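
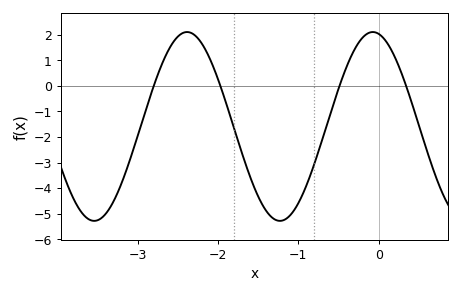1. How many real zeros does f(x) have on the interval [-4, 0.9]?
4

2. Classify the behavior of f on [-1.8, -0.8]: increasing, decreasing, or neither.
neither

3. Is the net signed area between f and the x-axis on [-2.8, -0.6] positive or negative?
negative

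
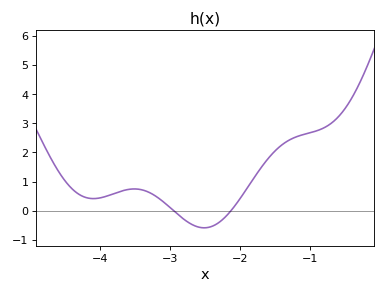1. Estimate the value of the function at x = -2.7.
-0.5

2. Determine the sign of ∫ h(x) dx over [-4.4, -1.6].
positive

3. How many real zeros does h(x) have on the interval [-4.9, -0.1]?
2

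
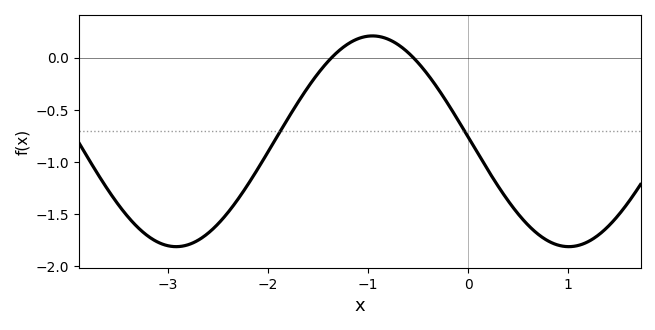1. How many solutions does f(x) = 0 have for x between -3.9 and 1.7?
2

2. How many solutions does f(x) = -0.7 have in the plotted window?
2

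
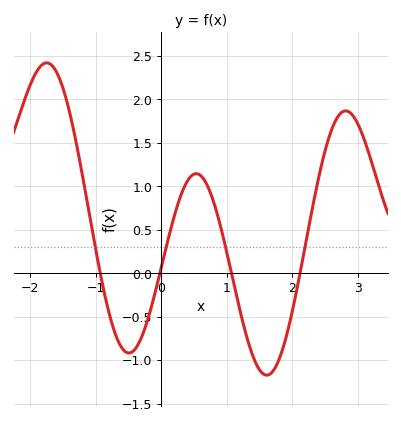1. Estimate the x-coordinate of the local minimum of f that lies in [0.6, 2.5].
1.6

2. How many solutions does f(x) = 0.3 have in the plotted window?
4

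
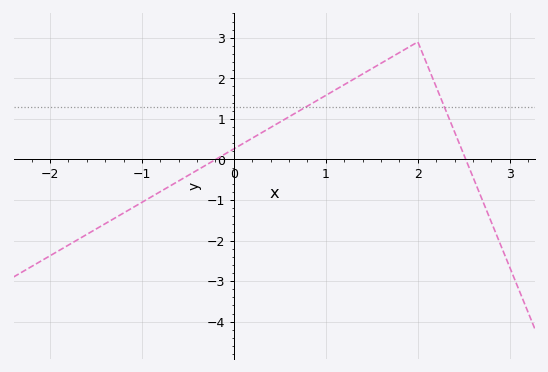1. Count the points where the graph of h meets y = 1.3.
2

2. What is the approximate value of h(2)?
2.9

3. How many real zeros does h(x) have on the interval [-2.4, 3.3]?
2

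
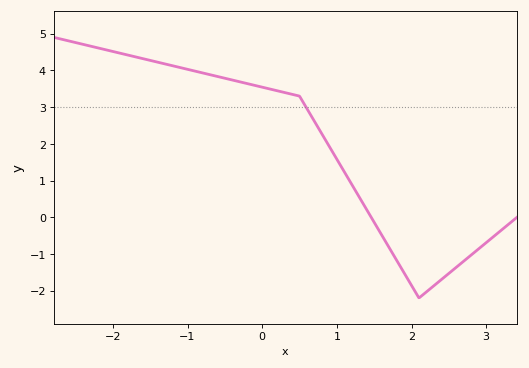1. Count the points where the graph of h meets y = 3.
1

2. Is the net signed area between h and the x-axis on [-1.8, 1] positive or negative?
positive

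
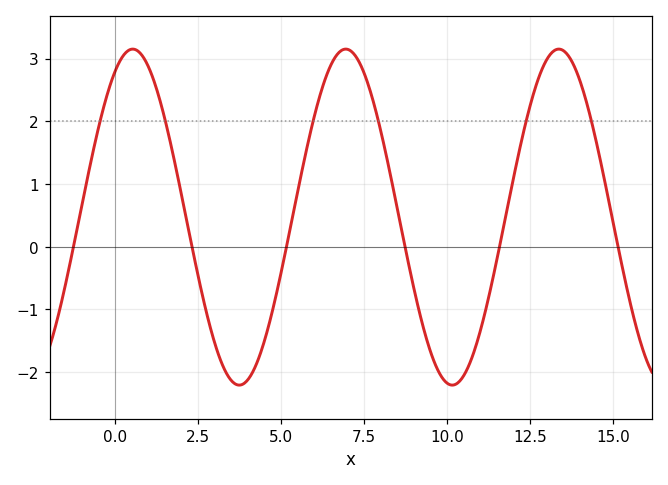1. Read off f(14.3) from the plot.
2.1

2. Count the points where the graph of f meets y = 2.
6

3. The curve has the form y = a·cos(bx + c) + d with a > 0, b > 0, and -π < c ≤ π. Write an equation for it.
y = 2.68cos(0.98x - 0.53) + 0.47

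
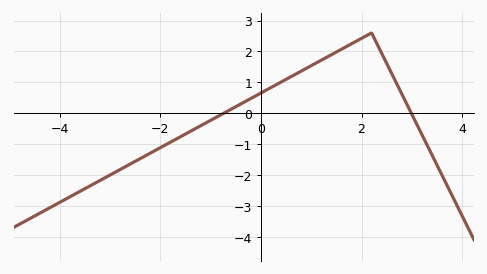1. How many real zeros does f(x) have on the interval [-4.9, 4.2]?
2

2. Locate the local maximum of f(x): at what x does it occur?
2.2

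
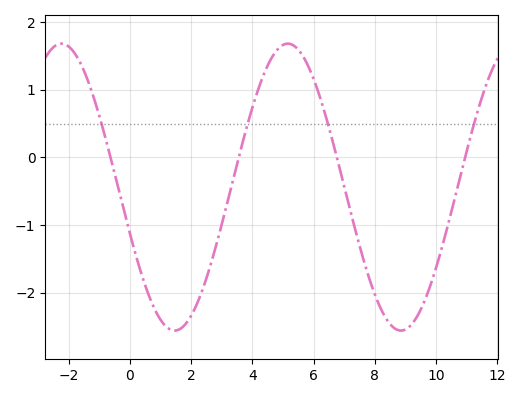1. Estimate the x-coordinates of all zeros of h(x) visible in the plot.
-0.634, 3.55, 6.76, 10.9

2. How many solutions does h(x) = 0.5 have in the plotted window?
4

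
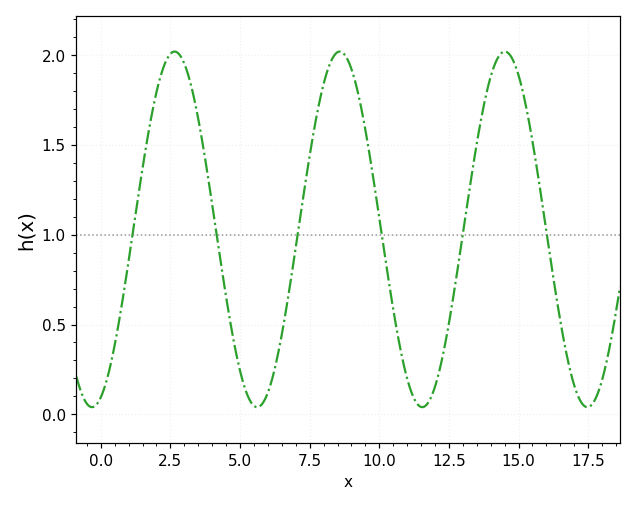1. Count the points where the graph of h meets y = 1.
6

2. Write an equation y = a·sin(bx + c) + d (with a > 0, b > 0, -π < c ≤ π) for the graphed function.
y = 0.99sin(1.1x - 1.2) + 1.03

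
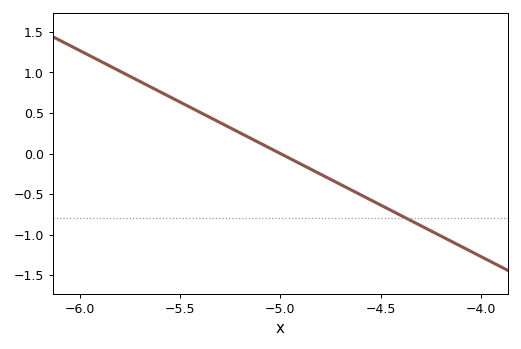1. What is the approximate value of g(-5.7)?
0.889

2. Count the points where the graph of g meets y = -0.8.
1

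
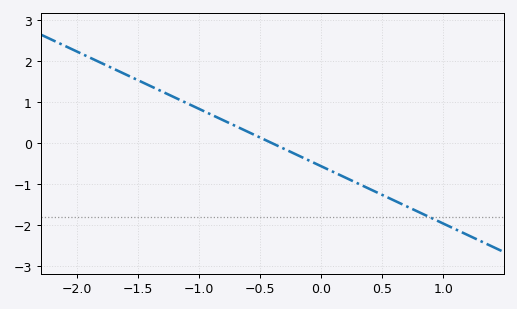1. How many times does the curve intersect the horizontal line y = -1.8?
1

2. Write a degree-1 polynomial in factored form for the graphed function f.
y = -1.4(x + 0.4)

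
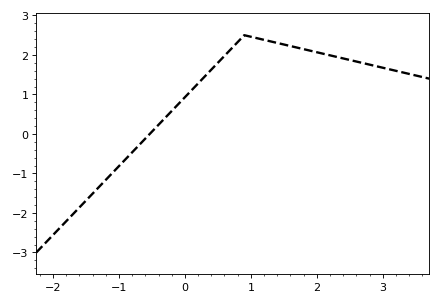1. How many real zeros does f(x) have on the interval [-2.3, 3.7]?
1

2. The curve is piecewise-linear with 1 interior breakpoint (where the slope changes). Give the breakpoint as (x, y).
(0.9, 2.5)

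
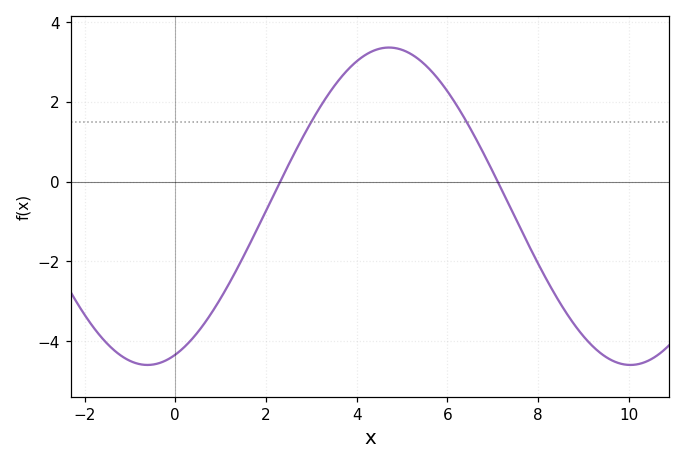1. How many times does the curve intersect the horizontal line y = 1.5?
2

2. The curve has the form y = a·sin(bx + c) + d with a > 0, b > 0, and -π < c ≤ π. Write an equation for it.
y = 3.98sin(0.59x - 1.2) - 0.62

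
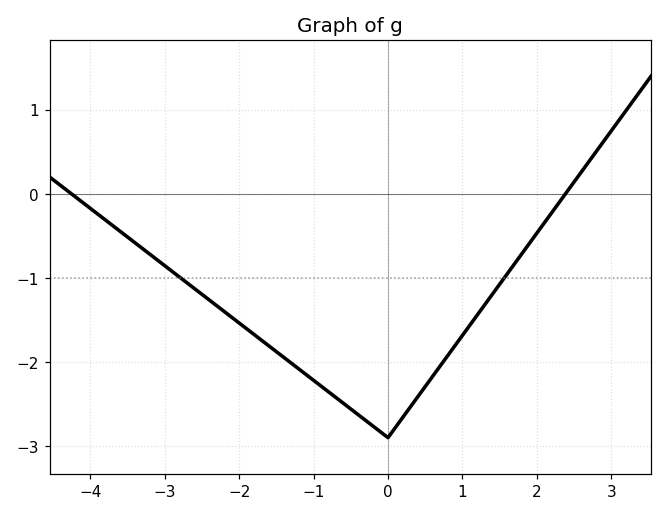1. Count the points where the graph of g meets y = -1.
2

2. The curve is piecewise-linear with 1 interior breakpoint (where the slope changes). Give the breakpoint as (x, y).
(0, -2.9)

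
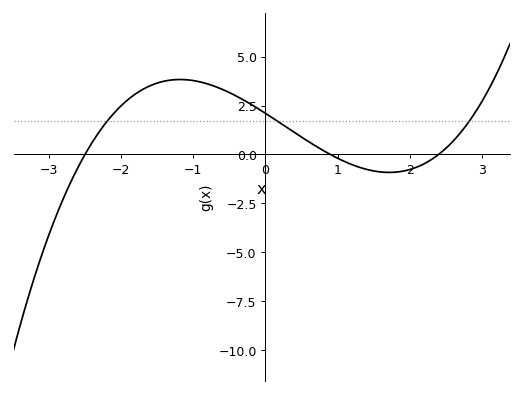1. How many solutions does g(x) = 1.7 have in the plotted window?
3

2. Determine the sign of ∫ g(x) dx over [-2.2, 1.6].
positive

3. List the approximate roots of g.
-2.5, 0.9, 2.4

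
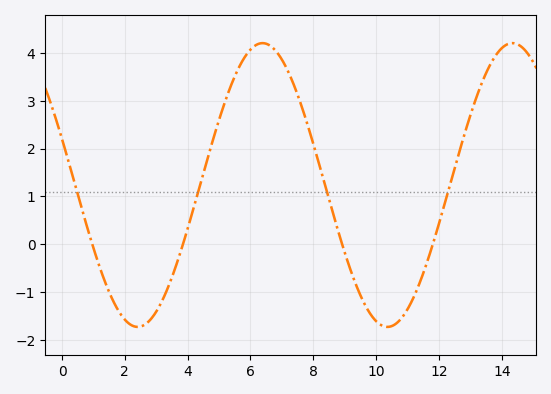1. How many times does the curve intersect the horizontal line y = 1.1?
4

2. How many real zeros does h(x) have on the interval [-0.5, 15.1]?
4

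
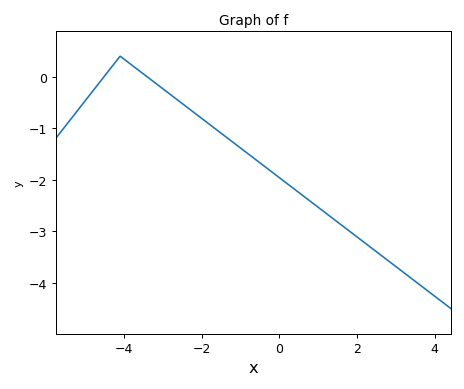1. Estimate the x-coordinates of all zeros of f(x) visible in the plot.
-4.52, -3.4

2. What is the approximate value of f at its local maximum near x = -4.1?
0.398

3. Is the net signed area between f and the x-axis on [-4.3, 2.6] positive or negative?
negative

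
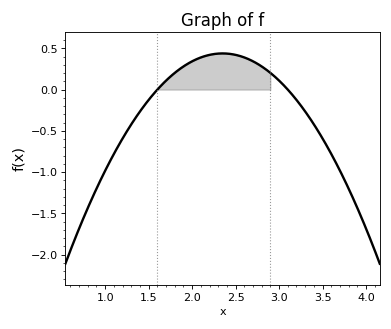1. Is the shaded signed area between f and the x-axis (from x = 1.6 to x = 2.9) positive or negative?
positive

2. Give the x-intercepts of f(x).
1.6, 3.1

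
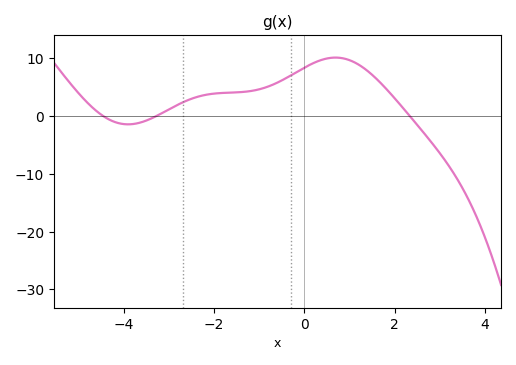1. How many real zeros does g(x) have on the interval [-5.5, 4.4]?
3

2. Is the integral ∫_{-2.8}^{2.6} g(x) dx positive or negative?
positive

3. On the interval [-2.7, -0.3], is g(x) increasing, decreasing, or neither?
increasing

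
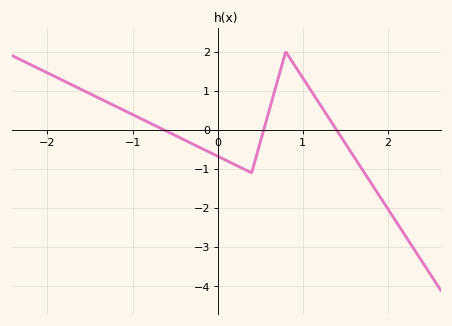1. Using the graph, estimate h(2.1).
-2.35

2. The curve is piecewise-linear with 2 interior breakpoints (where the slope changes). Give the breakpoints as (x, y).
(0.4, -1.1); (0.8, 2)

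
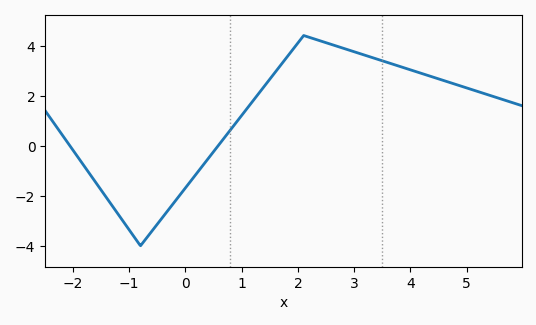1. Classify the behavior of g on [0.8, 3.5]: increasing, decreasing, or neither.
neither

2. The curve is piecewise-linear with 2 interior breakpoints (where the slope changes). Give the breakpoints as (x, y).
(-0.8, -4); (2.1, 4.4)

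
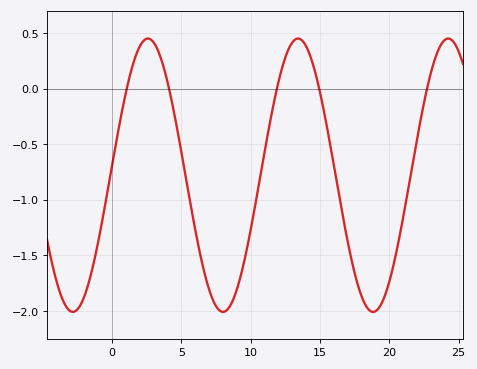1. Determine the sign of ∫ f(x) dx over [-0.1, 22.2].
negative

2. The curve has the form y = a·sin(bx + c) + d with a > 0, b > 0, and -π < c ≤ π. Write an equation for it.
y = 1.23sin(0.58x + 0.07) - 0.78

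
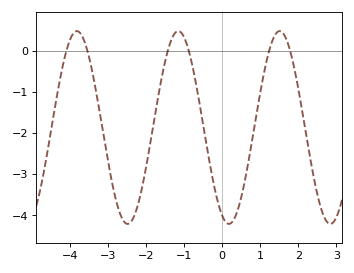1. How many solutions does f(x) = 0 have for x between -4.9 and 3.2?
6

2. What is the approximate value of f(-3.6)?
0.194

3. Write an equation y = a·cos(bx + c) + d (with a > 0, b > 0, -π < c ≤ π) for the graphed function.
y = 2.35cos(2.36x + 2.72) - 1.86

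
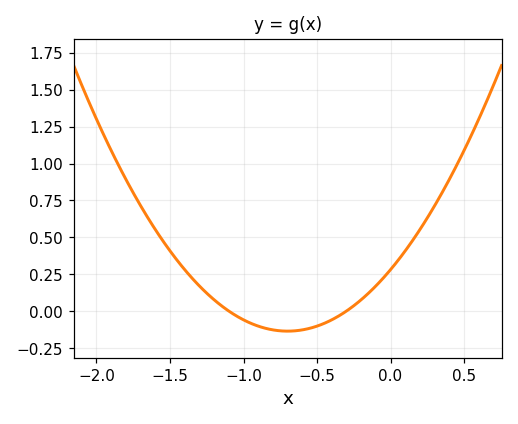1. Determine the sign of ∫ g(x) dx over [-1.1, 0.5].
positive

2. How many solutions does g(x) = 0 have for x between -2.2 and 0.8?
2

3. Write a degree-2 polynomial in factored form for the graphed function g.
y = 0.85(x + 1.1)(x + 0.3)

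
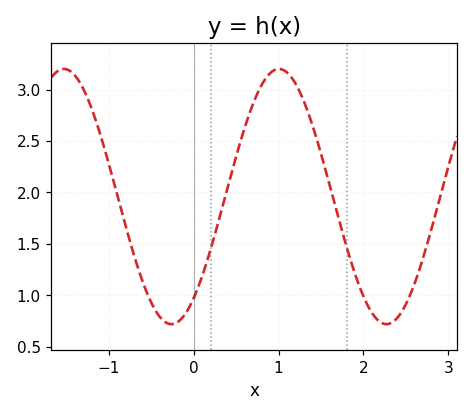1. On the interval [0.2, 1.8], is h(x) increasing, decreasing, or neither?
neither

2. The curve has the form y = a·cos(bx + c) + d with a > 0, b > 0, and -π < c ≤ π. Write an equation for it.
y = 1.24cos(2.5x - 2.5) + 1.96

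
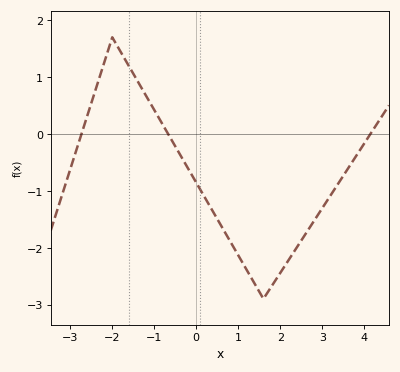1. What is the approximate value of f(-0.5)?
-0.2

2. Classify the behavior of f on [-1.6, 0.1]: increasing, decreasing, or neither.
decreasing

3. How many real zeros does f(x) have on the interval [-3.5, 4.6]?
3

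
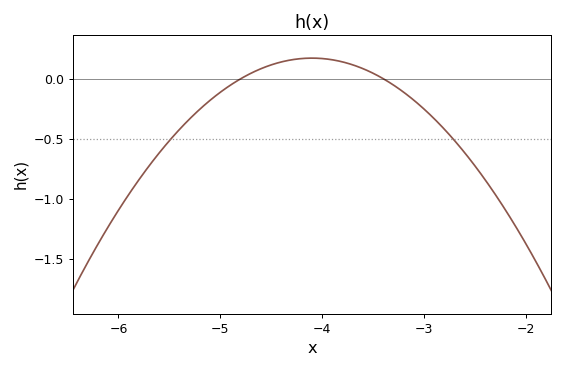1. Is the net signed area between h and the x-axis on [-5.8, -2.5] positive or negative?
negative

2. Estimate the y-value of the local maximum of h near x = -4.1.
0.171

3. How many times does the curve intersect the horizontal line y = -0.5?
2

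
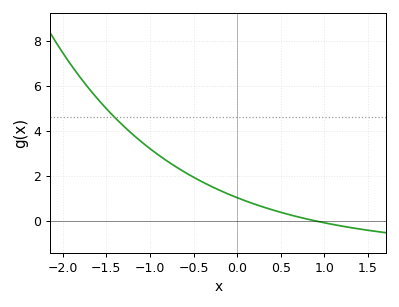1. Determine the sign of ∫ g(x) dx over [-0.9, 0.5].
positive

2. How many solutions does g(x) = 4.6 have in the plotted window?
1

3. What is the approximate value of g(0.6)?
0.262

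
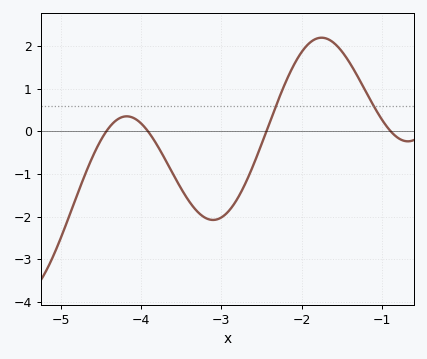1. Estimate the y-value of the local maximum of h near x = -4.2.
0.3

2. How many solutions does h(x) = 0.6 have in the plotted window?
2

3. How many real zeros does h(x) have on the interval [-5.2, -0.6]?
4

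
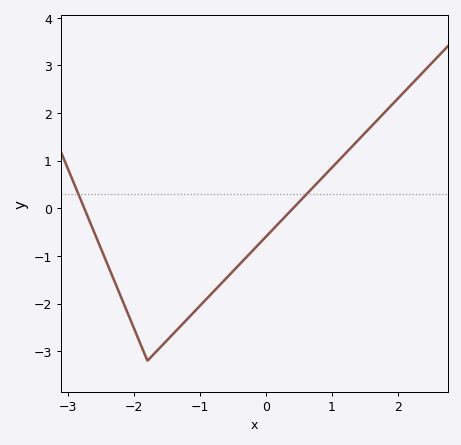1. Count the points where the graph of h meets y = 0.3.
2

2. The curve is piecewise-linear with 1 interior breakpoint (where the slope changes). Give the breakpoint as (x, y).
(-1.8, -3.2)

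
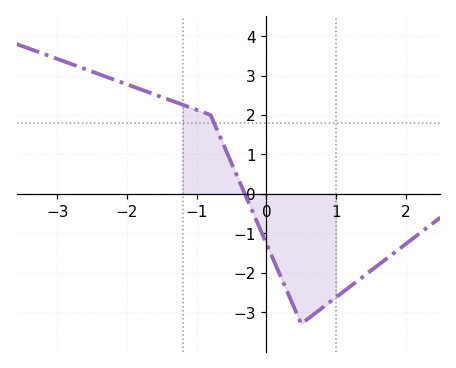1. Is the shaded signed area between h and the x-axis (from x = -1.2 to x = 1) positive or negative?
negative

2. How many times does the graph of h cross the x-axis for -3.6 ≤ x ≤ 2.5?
1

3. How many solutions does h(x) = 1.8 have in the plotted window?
1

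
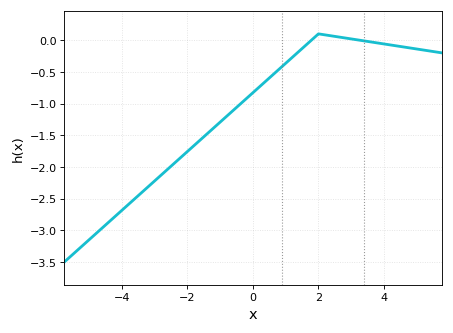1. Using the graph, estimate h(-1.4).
-1.5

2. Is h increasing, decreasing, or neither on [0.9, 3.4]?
neither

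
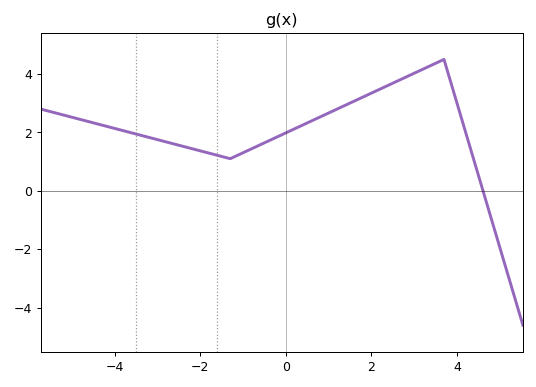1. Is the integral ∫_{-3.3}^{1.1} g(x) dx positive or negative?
positive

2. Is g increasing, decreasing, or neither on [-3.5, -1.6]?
decreasing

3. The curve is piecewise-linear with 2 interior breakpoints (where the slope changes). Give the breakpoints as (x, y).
(-1.3, 1.1); (3.7, 4.5)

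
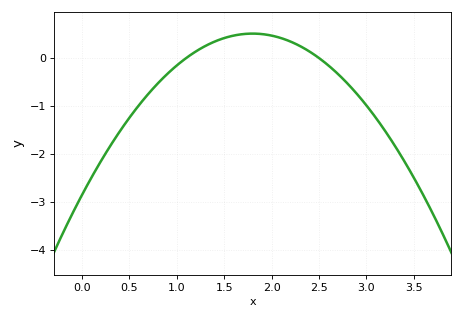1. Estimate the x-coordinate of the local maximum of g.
1.8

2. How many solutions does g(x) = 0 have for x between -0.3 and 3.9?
2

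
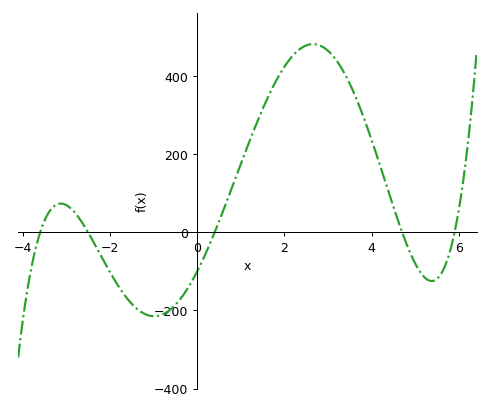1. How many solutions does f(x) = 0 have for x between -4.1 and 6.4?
5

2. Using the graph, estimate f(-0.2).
-140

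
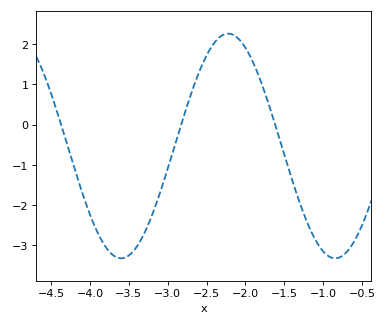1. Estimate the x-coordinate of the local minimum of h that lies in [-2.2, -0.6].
-0.843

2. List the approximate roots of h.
-4.37, -2.83, -1.62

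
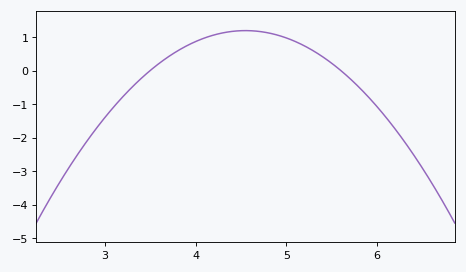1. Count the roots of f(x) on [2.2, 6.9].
2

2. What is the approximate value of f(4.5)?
1.2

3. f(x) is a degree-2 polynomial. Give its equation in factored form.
y = -1.08(x - 3.5)(x - 5.6)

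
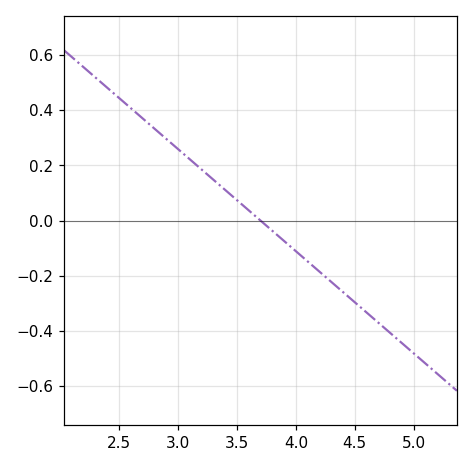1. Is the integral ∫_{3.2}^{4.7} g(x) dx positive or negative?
negative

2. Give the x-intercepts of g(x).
3.7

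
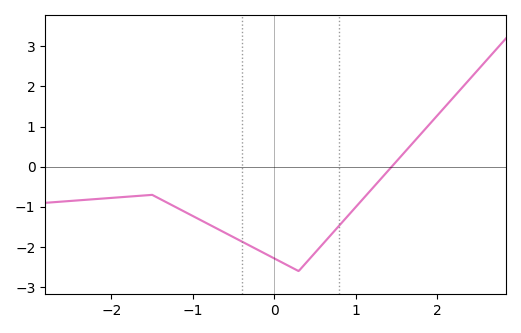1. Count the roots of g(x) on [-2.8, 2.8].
1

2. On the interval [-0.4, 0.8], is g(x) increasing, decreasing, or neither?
neither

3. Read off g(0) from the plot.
-2.28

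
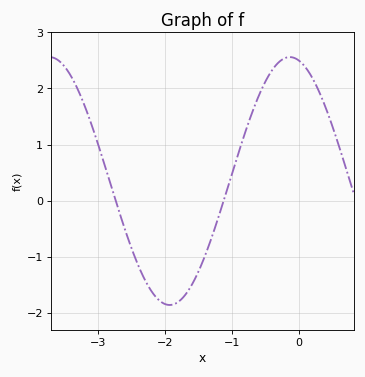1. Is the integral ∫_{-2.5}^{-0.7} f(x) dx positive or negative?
negative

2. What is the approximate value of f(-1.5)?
-1.26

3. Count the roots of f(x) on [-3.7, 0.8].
2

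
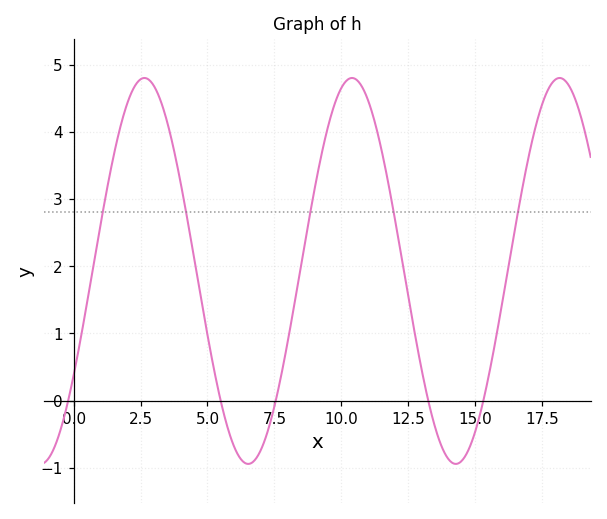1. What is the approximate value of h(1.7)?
4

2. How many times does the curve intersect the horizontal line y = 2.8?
5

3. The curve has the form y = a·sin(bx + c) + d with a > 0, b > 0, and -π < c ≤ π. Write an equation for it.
y = 2.87sin(0.81x - 0.57) + 1.93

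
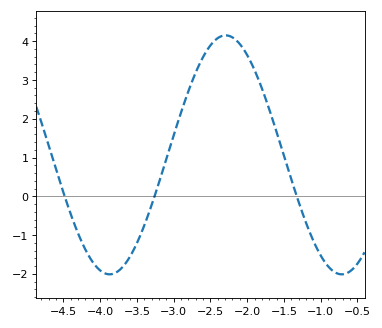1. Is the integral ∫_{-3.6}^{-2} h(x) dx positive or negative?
positive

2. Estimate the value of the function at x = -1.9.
3.26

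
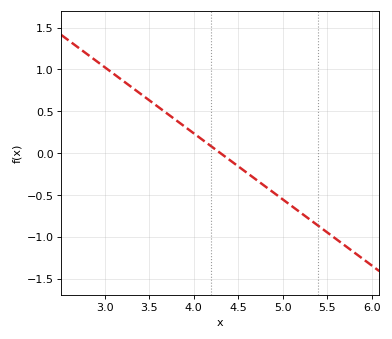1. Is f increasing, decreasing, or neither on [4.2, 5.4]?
decreasing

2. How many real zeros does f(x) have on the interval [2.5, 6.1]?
1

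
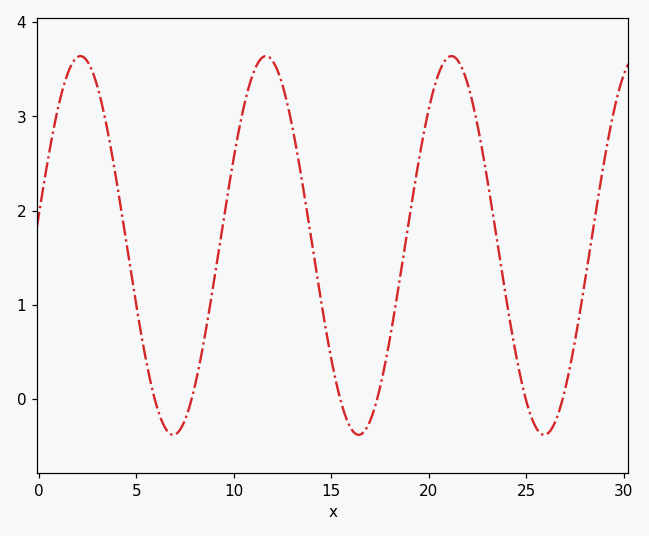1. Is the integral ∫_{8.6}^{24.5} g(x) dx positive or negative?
positive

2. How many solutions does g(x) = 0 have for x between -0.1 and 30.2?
6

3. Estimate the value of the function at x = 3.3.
3.06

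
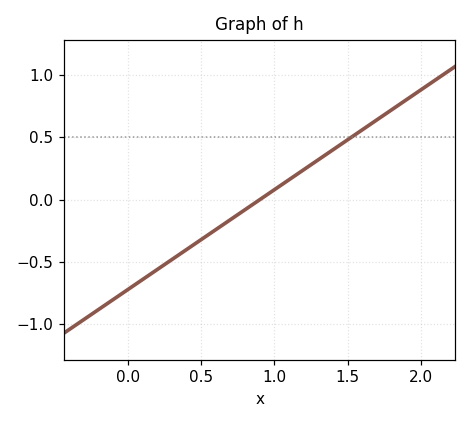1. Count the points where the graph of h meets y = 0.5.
1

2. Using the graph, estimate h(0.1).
-0.64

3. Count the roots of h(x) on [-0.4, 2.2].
1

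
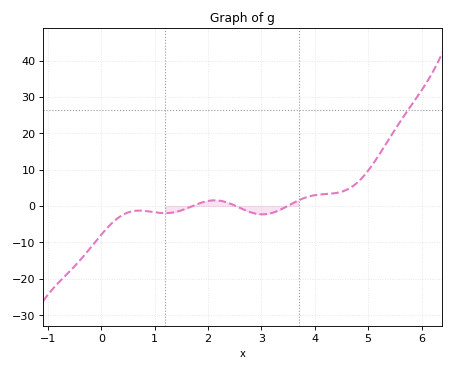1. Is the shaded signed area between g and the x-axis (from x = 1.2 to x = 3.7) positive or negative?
negative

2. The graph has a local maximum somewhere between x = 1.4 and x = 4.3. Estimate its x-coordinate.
2.12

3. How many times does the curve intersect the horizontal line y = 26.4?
1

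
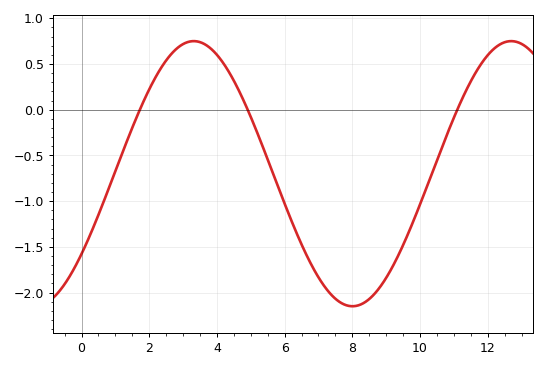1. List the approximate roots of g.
1.72, 4.91, 11.1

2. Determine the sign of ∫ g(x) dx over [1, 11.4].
negative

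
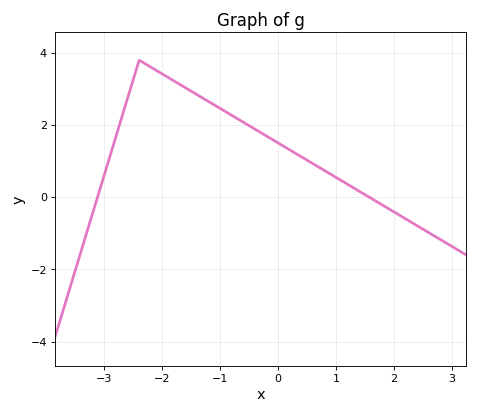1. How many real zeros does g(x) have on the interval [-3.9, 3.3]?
2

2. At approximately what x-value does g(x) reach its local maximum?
-2.4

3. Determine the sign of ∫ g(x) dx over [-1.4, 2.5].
positive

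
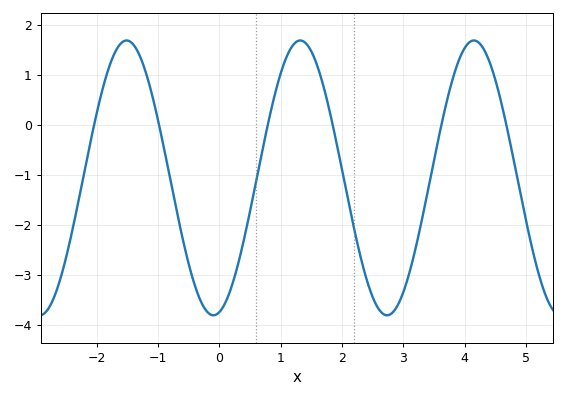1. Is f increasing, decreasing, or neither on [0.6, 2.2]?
neither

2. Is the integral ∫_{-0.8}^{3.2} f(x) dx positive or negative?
negative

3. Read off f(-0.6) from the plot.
-2.25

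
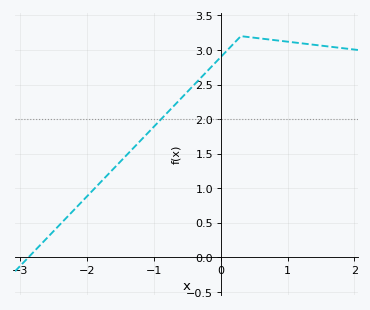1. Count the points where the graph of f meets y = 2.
1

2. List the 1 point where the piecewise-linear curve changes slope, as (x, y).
(0.3, 3.2)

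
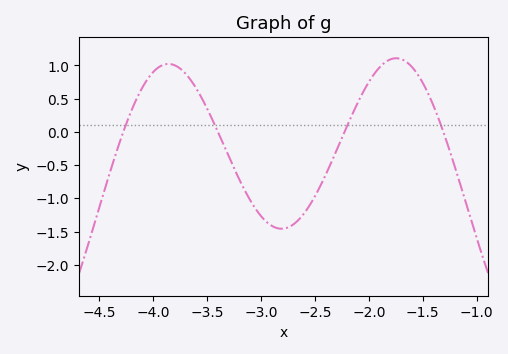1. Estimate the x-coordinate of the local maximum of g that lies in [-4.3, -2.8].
-3.9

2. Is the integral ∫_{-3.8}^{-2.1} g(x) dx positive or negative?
negative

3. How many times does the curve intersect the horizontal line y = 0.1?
4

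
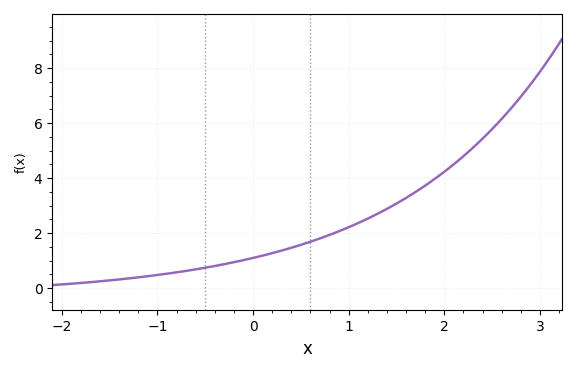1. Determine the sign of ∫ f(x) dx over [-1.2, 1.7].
positive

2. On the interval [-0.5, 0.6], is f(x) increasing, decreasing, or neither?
increasing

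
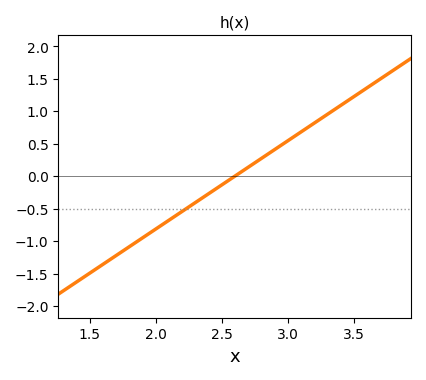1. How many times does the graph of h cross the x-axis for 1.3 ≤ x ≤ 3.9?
1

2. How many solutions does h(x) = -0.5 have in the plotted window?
1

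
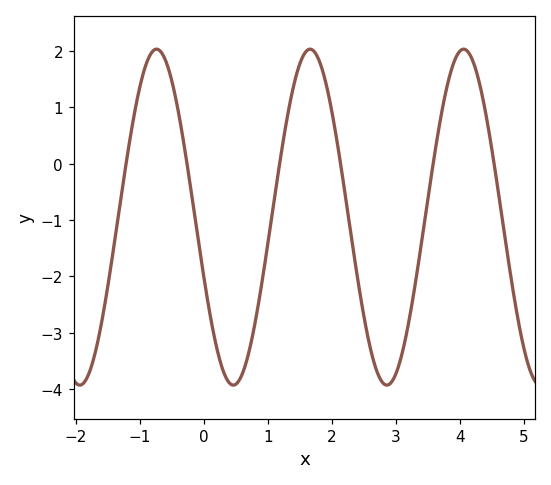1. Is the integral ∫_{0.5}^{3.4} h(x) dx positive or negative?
negative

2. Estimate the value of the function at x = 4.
2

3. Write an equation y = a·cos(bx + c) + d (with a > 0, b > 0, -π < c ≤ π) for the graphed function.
y = 2.98cos(2.6x + 1.9) - 0.95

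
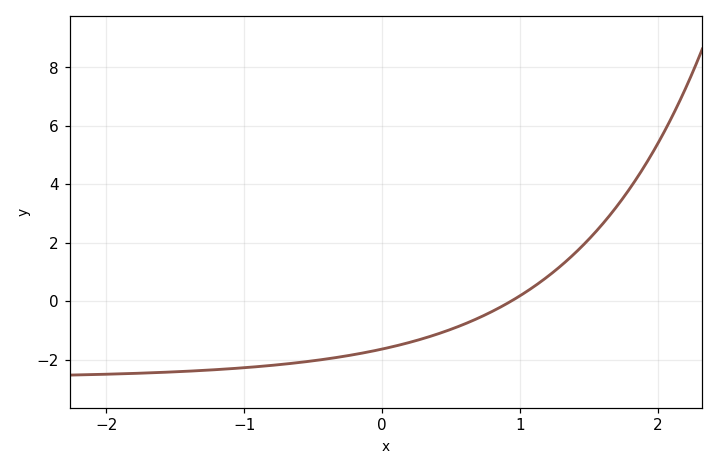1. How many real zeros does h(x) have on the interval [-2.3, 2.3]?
1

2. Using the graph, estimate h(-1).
-2.28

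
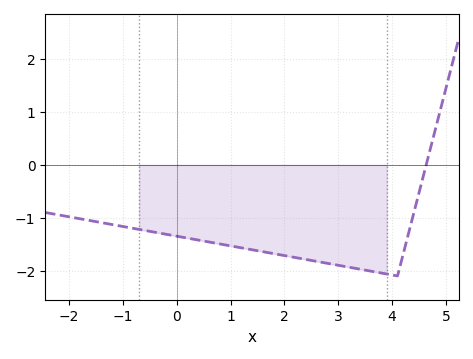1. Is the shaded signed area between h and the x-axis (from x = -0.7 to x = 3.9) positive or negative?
negative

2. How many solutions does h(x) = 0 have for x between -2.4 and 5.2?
1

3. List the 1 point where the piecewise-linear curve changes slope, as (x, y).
(4.1, -2.1)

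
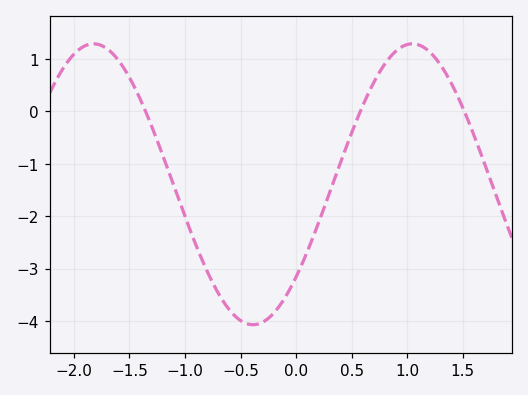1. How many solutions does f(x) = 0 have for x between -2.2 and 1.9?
3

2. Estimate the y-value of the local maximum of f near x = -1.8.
1.3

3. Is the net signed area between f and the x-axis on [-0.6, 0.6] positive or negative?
negative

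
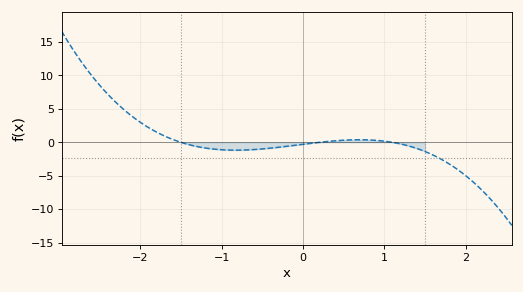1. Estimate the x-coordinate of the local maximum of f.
0.696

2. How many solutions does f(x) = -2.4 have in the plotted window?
1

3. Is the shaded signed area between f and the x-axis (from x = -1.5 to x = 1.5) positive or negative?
negative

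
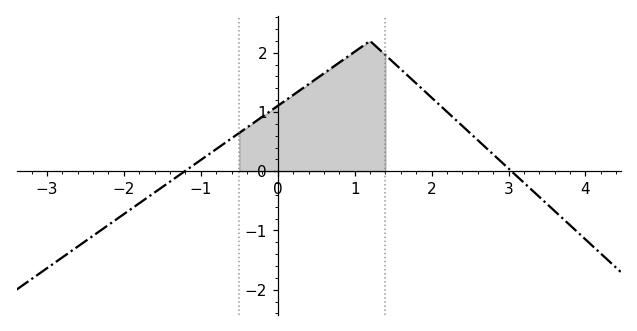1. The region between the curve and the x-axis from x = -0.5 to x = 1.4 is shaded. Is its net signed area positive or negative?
positive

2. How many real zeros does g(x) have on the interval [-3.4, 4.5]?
2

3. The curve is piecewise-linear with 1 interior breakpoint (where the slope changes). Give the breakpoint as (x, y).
(1.2, 2.2)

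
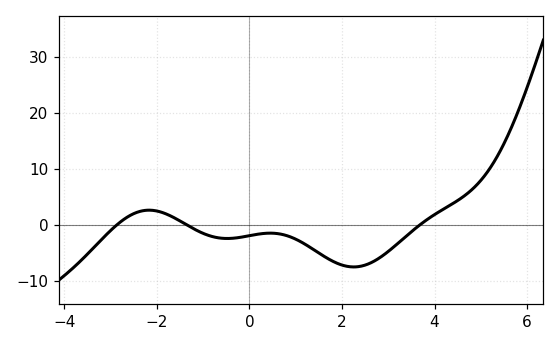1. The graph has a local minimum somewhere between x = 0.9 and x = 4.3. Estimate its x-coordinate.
2.2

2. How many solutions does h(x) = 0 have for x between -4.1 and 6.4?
3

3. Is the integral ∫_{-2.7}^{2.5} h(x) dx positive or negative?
negative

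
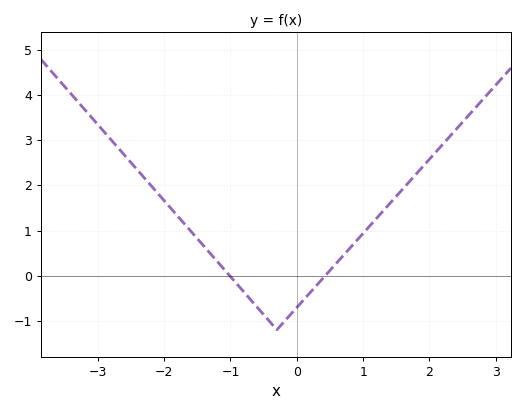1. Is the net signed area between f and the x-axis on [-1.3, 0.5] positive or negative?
negative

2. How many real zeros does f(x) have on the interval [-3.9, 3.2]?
2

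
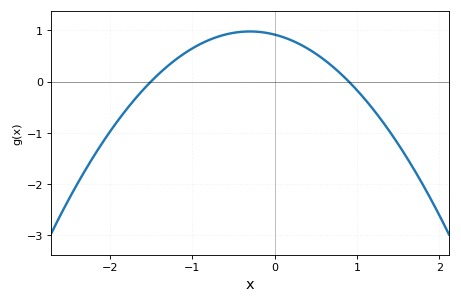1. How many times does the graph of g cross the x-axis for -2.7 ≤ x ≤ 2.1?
2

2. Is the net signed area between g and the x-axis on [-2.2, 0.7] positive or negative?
positive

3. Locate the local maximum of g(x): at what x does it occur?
-0.3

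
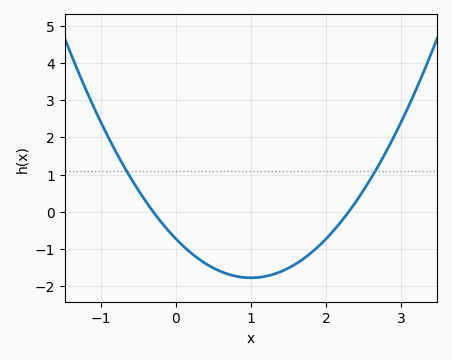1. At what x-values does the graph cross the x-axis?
-0.3, 2.3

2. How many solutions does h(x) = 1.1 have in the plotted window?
2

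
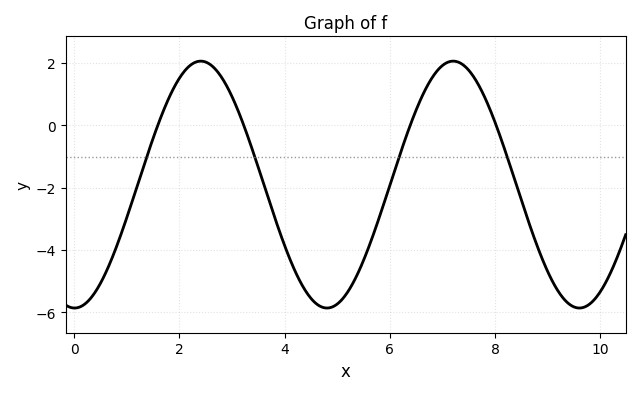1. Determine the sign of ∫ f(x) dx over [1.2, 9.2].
negative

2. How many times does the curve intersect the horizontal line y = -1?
4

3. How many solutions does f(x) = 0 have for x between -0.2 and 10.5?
4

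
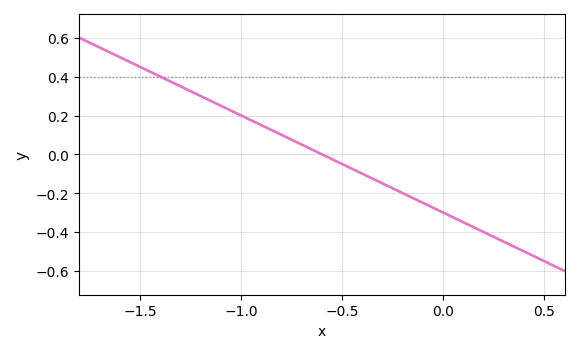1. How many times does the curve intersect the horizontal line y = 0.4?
1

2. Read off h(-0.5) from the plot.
-0.04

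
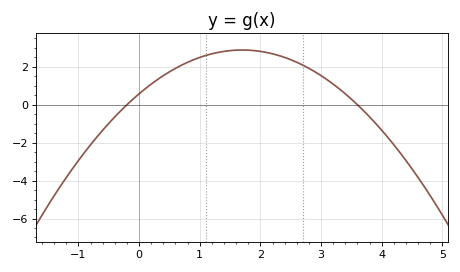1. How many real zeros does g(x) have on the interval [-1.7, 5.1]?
2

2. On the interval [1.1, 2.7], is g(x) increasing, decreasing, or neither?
neither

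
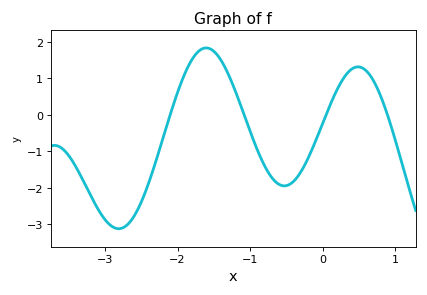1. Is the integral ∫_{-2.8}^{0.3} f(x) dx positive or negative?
negative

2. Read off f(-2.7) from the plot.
-3.03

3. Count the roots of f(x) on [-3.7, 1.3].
4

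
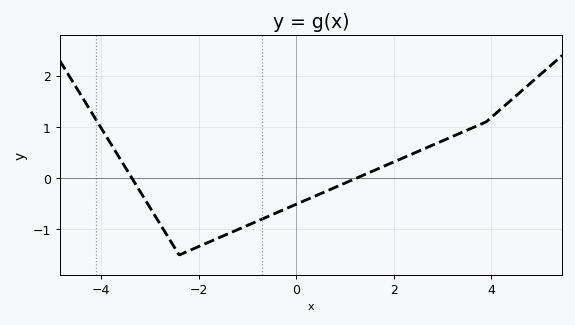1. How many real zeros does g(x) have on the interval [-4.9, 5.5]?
2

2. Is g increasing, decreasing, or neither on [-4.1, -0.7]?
neither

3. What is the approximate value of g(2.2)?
0.398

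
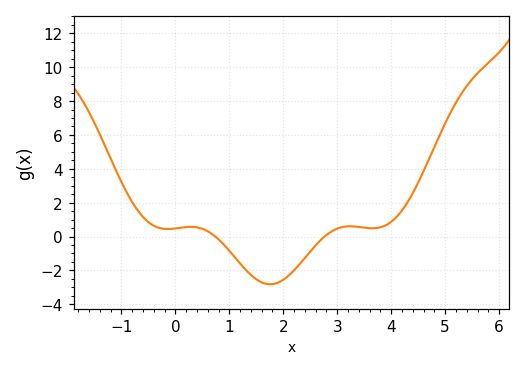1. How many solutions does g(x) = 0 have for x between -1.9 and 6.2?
2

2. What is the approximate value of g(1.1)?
-1.2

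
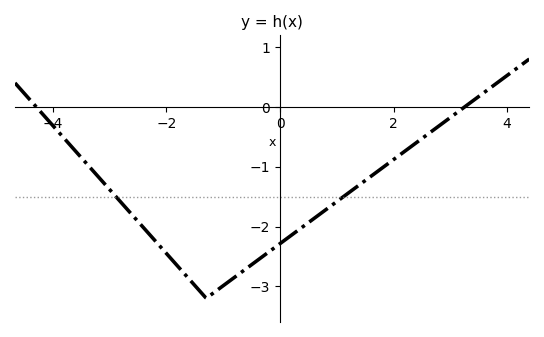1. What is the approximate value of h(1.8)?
-1.02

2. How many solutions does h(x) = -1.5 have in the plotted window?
2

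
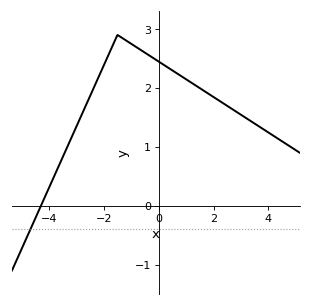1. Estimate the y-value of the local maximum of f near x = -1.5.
2.9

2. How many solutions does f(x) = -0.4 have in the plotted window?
1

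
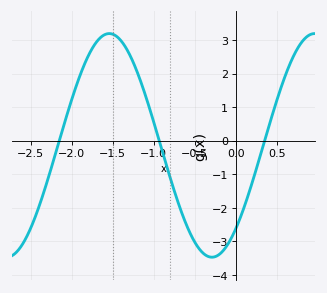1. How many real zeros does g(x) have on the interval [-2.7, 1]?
3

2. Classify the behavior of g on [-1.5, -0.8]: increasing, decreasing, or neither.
decreasing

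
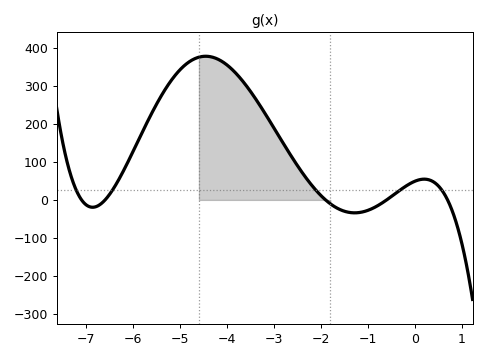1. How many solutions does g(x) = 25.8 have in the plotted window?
5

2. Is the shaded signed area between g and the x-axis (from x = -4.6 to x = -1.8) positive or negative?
positive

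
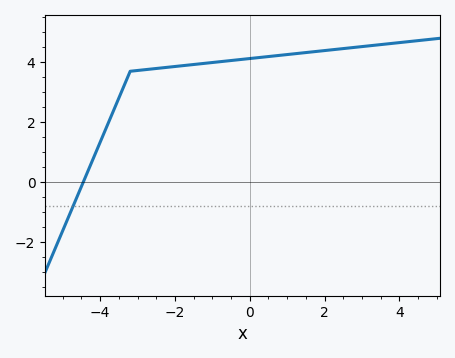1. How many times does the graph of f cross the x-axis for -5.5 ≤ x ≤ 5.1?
1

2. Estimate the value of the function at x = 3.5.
4.6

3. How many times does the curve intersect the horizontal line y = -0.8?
1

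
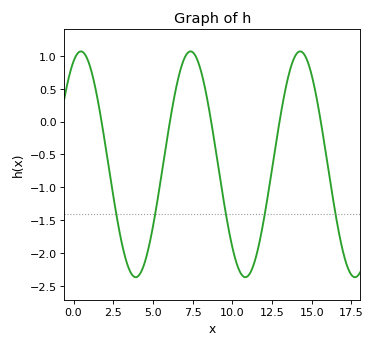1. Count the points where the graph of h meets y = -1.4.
5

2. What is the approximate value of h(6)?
-0.099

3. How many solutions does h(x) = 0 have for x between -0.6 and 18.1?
5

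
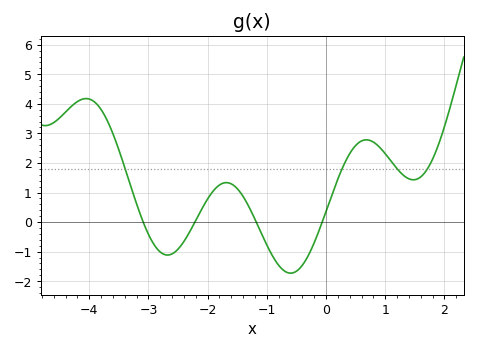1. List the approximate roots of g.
-3.09, -2.21, -1.18, -0.065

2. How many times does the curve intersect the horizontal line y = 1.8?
4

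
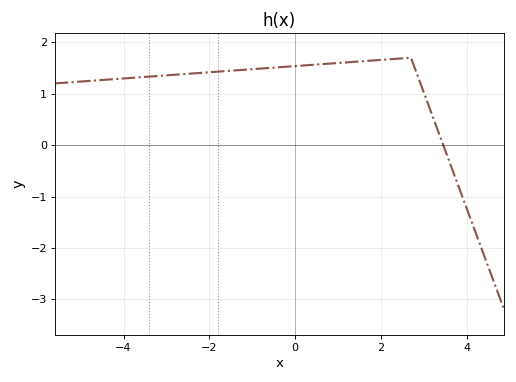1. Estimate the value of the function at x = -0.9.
1.48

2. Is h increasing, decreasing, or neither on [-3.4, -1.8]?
increasing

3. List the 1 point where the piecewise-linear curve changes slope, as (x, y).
(2.7, 1.7)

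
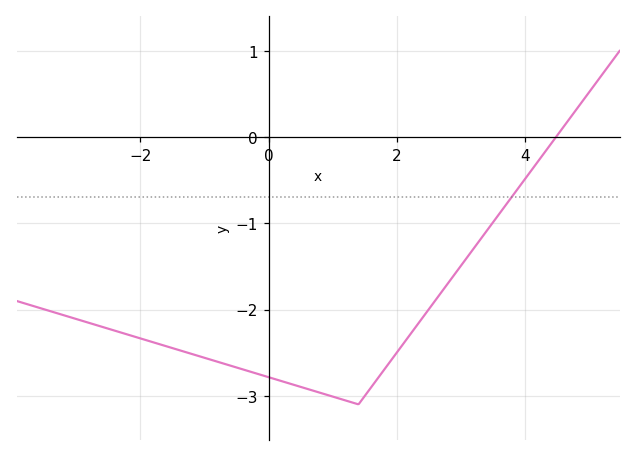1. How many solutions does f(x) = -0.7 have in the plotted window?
1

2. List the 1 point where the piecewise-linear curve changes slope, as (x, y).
(1.4, -3.1)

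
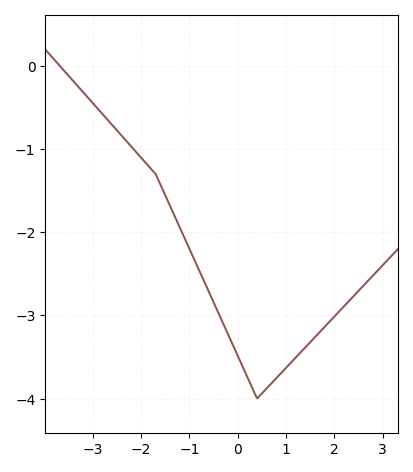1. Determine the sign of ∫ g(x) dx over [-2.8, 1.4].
negative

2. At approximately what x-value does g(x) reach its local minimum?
0.4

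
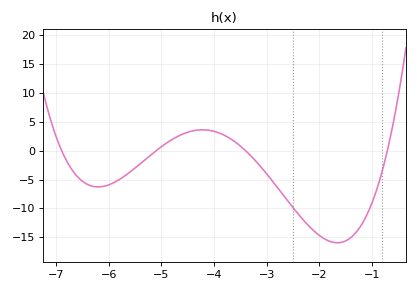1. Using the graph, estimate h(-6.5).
-5.34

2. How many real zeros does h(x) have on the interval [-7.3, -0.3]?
4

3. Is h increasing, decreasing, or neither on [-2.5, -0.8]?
neither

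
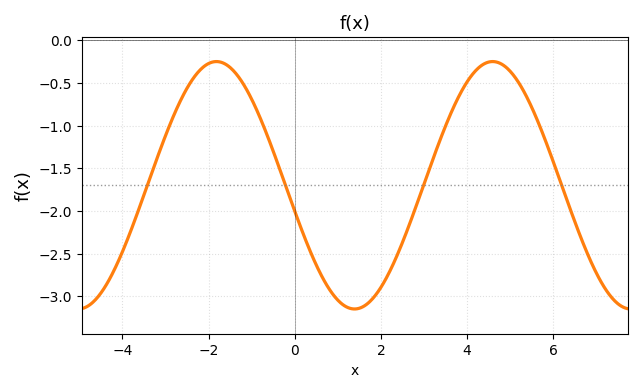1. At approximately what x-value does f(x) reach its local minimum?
1.39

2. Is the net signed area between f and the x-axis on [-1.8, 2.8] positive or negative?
negative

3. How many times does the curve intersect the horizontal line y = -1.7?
4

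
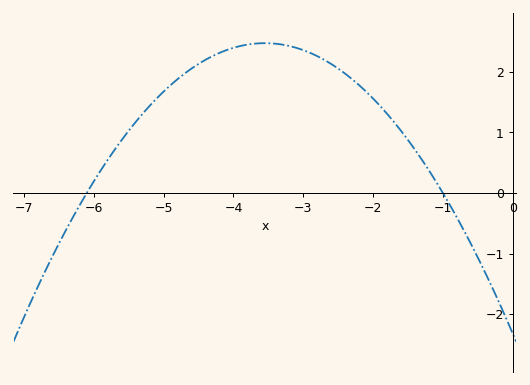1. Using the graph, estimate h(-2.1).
1.67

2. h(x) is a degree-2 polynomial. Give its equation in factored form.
y = -0.38(x + 6.1)(x + 1)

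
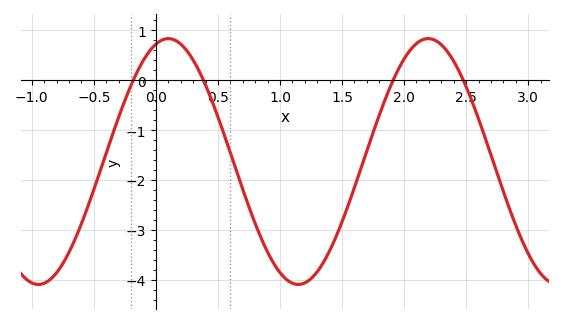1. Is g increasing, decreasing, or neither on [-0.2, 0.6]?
neither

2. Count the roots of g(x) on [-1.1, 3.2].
4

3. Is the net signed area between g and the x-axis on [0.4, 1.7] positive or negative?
negative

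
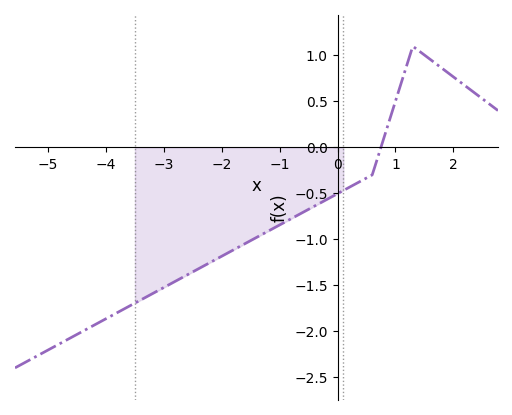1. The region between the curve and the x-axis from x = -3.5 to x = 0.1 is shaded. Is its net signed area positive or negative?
negative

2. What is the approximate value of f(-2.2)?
-1.25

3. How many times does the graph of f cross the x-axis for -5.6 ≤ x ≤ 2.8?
1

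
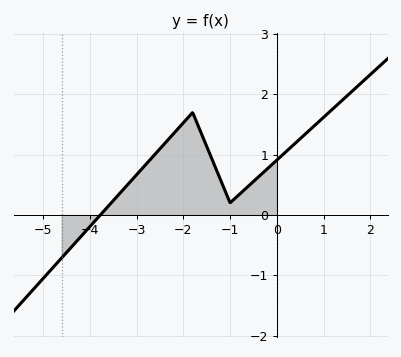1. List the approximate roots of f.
-3.8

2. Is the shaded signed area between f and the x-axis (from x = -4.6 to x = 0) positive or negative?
positive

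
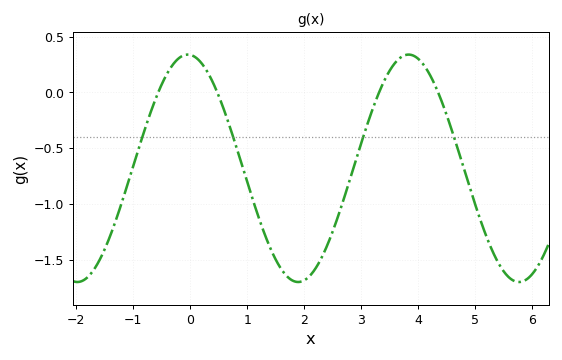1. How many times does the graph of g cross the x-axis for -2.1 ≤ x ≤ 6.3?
4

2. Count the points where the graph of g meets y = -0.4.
4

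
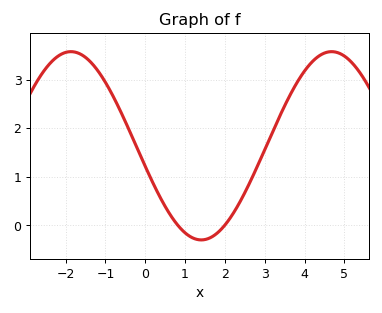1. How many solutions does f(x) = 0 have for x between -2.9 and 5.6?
2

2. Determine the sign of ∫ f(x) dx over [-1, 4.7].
positive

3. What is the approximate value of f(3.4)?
2.29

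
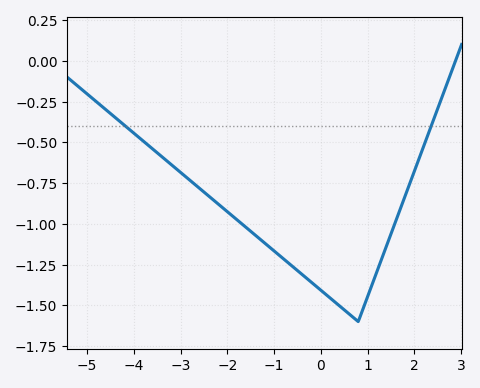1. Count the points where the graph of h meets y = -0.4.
2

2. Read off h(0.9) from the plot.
-1.52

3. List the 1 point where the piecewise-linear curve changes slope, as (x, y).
(0.8, -1.6)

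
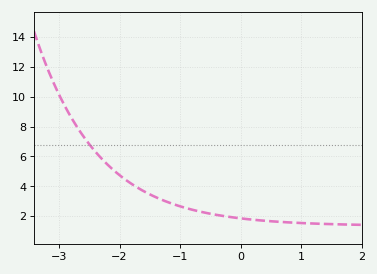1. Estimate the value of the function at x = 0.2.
1.8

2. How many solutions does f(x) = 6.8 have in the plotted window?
1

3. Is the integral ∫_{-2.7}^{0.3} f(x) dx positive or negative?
positive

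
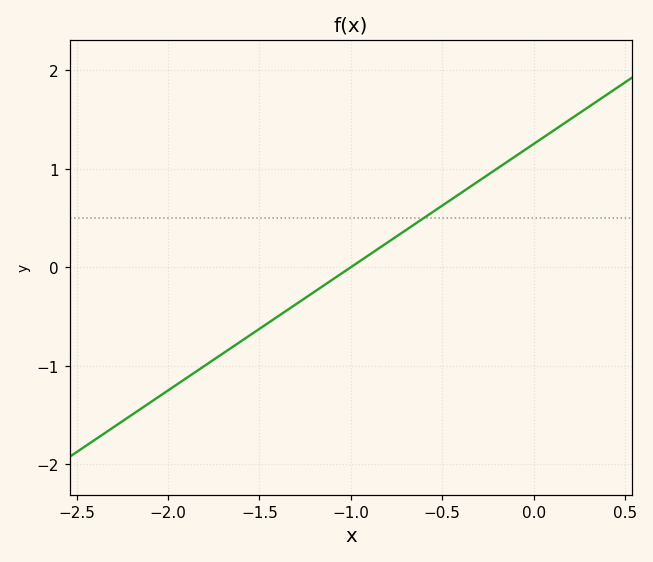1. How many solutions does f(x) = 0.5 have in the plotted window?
1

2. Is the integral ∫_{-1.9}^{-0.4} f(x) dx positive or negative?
negative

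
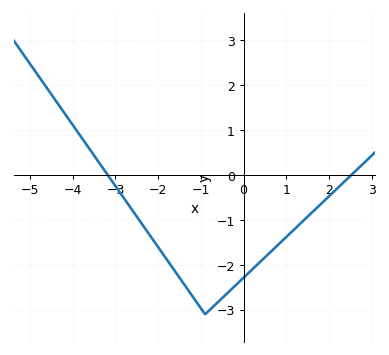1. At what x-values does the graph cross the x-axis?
-3.2, 2.6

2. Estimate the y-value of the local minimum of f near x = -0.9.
-3.1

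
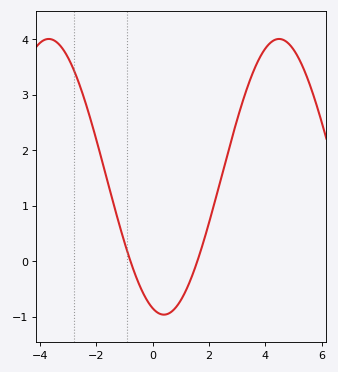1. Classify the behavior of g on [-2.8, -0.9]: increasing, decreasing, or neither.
decreasing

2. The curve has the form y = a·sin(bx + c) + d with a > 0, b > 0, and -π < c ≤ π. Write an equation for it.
y = 2.48sin(0.77x - 1.88) + 1.52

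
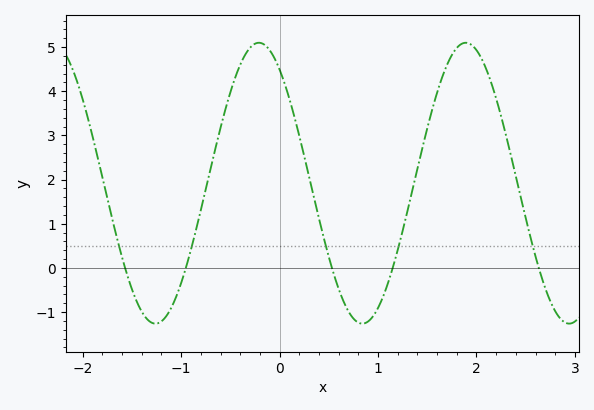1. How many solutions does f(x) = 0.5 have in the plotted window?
5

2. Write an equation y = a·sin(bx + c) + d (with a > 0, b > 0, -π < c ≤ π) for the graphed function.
y = 3.18sin(2.99x + 2.2) + 1.92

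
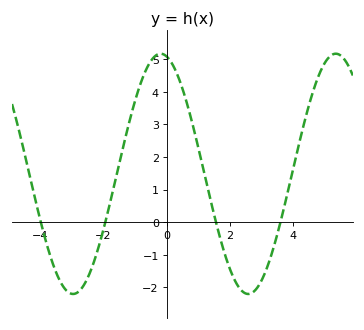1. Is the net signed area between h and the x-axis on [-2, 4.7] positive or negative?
positive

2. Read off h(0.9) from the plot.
2.71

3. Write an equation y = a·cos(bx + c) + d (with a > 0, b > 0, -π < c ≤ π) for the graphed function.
y = 3.68cos(1.13x + 0.212) + 1.48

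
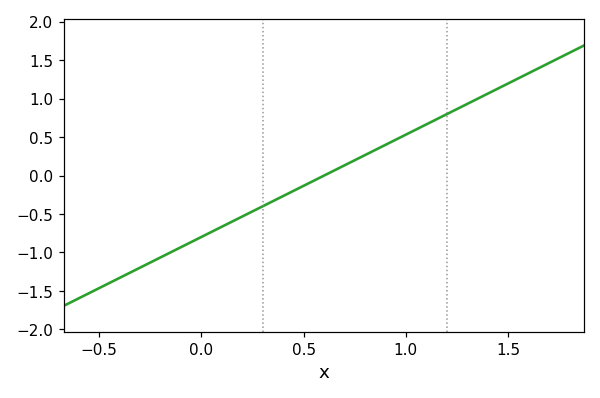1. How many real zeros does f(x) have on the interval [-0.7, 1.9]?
1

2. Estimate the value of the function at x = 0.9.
0.399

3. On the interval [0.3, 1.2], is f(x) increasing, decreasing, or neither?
increasing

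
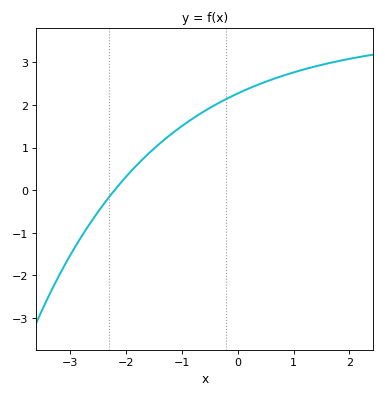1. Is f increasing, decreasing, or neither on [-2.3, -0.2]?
increasing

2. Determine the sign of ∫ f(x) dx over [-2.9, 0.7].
positive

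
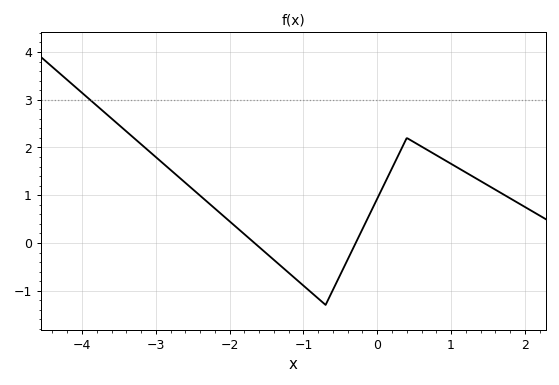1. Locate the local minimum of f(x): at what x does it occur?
-0.7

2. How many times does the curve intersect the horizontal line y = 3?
1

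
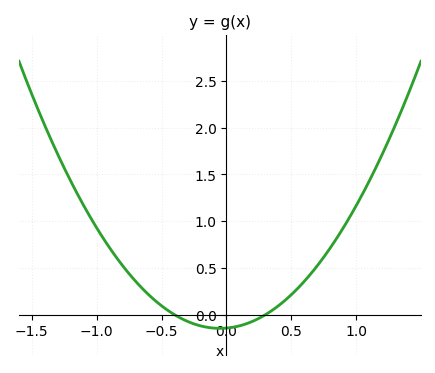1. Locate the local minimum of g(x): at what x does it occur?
-0.05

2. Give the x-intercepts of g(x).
-0.4, 0.3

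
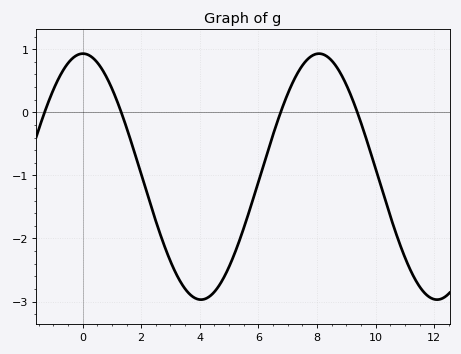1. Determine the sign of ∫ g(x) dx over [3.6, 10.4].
negative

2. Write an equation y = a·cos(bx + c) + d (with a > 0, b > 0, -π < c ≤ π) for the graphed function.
y = 1.95cos(0.78x - 0.01) - 1.02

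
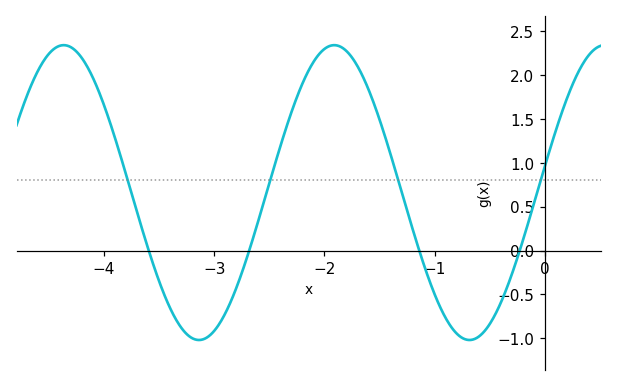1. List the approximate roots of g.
-3.59, -2.68, -1.14, -0.228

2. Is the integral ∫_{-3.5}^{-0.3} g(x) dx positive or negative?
positive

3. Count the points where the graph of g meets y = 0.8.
4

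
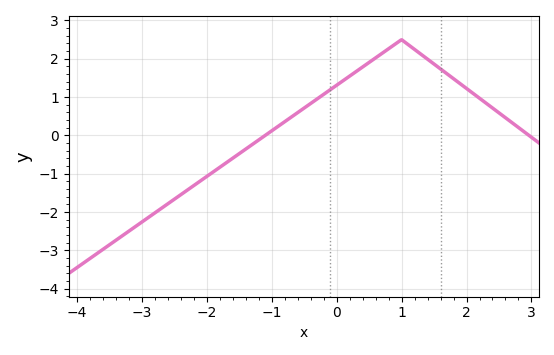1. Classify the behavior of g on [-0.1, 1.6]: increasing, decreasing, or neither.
neither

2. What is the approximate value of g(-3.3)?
-2.62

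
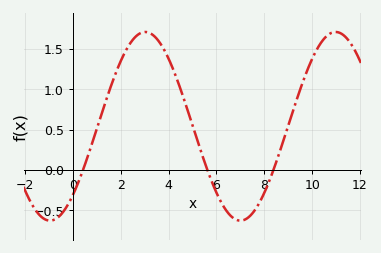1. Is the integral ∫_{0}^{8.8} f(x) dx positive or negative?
positive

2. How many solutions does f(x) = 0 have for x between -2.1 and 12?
3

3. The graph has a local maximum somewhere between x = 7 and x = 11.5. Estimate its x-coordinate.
11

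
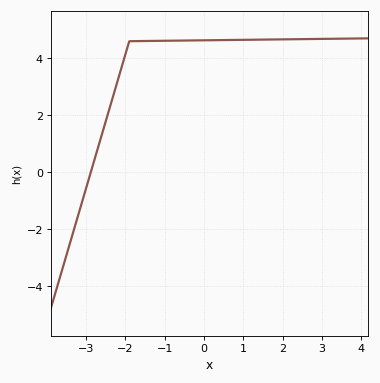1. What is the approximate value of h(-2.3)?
2.72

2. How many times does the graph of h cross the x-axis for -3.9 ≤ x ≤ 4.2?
1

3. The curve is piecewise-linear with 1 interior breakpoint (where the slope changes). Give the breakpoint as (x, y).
(-1.9, 4.6)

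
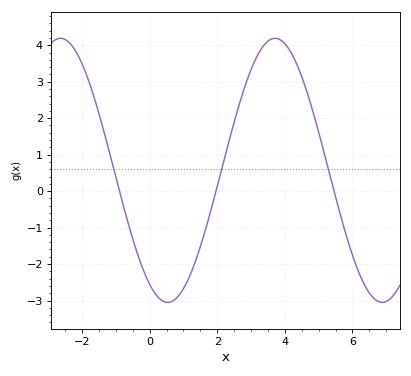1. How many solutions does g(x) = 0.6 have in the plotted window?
3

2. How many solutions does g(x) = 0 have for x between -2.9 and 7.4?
3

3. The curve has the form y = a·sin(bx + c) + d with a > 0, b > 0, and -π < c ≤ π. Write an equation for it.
y = 3.62sin(0.99x - 2.1) + 0.57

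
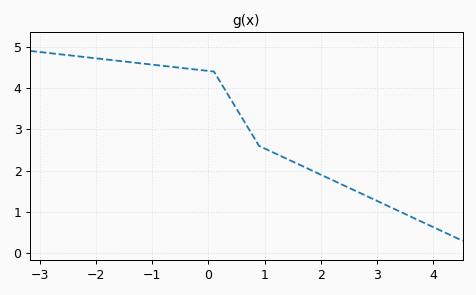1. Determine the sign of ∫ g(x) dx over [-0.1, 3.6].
positive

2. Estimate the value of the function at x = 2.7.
1.5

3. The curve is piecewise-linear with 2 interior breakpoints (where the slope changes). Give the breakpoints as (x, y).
(0.1, 4.4); (0.9, 2.6)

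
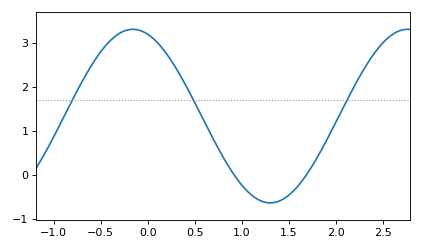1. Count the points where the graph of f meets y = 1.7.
3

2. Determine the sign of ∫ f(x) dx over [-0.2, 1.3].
positive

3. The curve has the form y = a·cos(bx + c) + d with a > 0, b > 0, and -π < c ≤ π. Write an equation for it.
y = 1.98cos(2.15x + 0.342) + 1.34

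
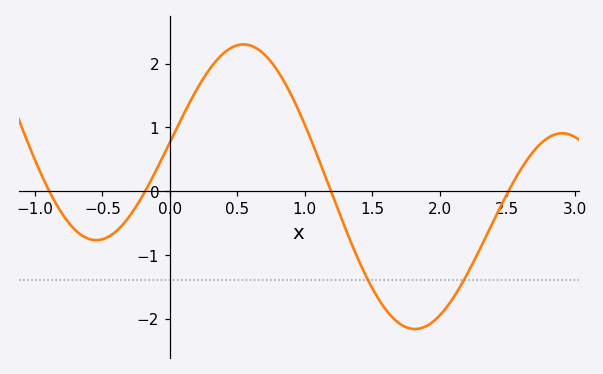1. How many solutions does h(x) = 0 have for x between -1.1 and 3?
4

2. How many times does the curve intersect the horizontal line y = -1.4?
2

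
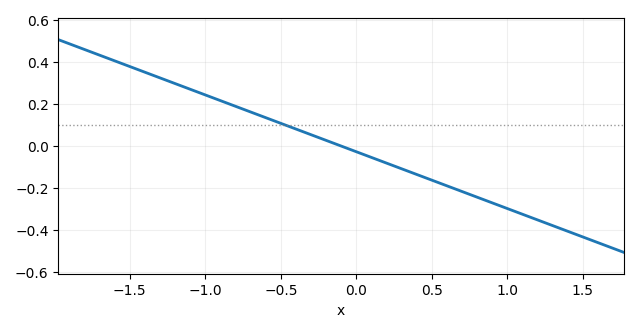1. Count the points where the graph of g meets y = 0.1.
1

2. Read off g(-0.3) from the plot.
0.054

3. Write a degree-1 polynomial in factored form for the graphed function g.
y = -0.27(x + 0.1)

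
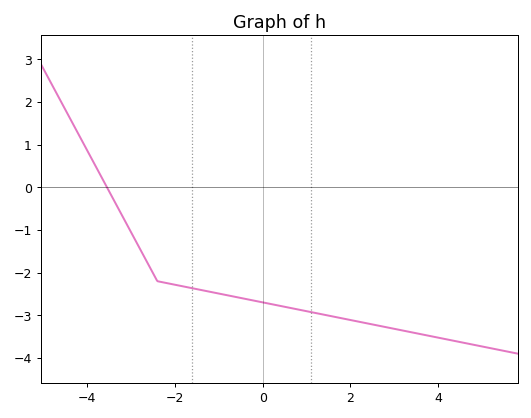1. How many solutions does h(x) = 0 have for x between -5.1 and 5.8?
1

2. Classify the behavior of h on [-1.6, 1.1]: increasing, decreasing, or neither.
decreasing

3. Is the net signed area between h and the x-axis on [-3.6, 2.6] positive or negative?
negative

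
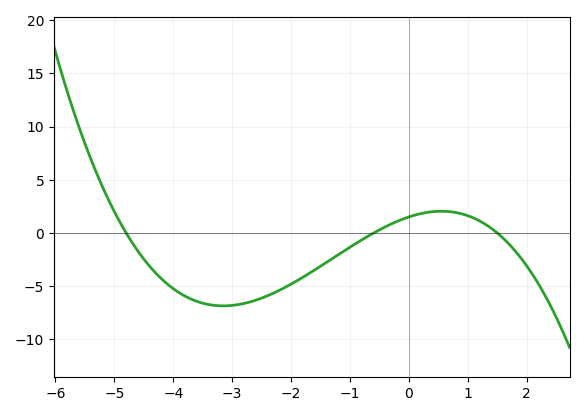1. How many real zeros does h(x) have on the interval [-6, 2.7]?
3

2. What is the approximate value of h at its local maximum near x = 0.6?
2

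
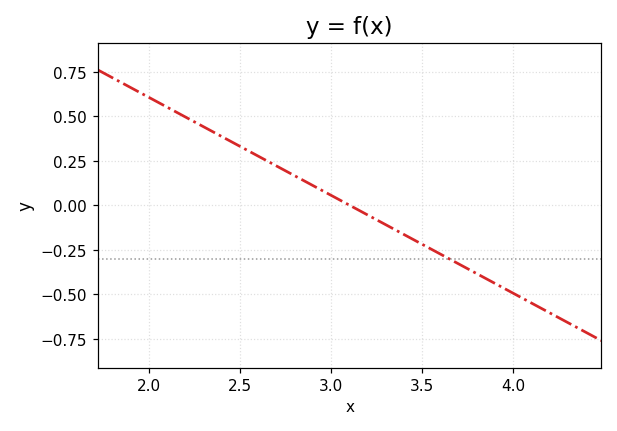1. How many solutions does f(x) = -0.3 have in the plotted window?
1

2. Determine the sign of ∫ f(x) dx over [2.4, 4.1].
negative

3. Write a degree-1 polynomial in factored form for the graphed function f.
y = -0.55(x - 3.1)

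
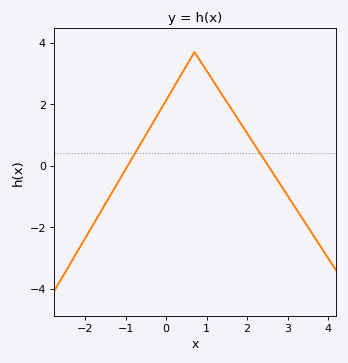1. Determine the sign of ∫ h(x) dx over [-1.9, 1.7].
positive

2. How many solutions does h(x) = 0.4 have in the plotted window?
2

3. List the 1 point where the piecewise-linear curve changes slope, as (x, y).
(0.7, 3.7)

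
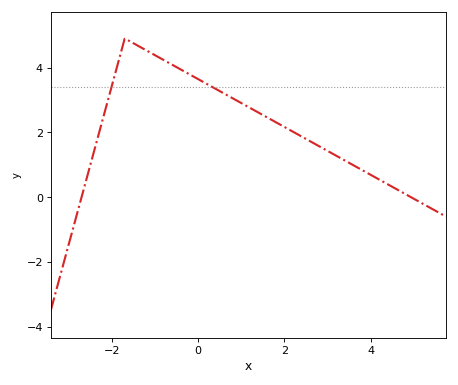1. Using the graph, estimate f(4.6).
0.245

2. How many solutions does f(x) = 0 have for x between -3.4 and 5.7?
2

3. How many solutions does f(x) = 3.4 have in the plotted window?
2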